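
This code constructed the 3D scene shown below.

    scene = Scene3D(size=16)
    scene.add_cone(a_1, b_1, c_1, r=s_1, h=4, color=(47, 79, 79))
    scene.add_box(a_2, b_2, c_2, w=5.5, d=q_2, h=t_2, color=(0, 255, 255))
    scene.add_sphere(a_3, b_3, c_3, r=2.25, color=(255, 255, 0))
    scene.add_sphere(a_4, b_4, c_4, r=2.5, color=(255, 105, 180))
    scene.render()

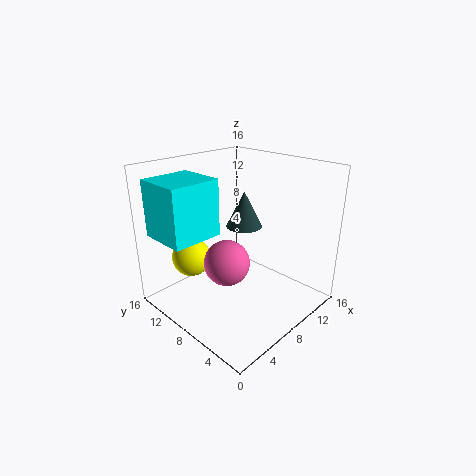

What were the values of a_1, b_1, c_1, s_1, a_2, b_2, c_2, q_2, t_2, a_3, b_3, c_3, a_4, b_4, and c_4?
a_1 = 9.25
b_1 = 8.25
c_1 = 9
s_1 = 2
a_2 = 0.25
b_2 = 8.5
c_2 = 9
q_2 = 5.25
t_2 = 6
a_3 = 5
b_3 = 12.75
c_3 = 5
a_4 = 6
b_4 = 7.75
c_4 = 5.75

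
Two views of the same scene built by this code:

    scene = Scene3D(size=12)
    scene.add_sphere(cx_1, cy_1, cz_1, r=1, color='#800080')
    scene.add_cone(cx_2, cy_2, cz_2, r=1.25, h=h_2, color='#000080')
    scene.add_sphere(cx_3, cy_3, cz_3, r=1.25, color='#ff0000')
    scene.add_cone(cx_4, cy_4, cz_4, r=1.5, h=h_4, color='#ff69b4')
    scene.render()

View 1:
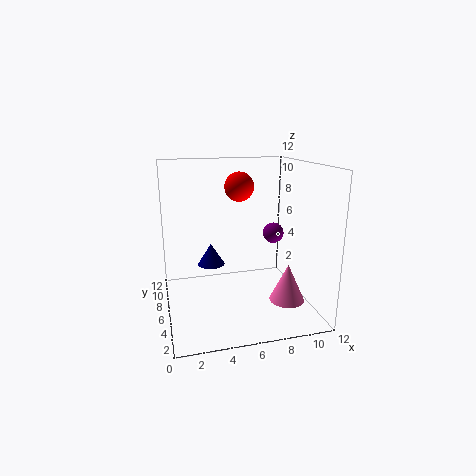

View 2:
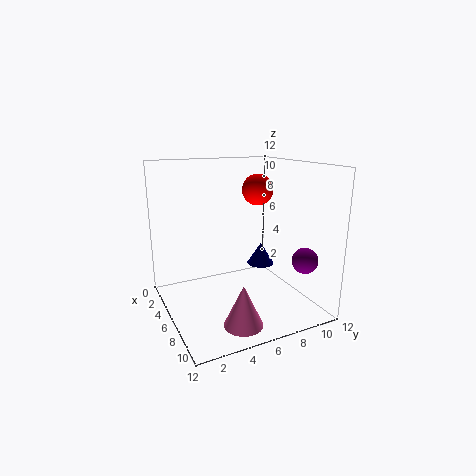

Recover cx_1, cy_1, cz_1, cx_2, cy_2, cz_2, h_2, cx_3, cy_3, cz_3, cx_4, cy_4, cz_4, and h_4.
cx_1 = 10.5; cy_1 = 9.5; cz_1 = 5; cx_2 = 4.25; cy_2 = 9.25; cz_2 = 2.5; h_2 = 2; cx_3 = 6.5; cy_3 = 7.5; cz_3 = 10; cx_4 = 10; cy_4 = 4.5; cz_4 = 0.5; h_4 = 3.25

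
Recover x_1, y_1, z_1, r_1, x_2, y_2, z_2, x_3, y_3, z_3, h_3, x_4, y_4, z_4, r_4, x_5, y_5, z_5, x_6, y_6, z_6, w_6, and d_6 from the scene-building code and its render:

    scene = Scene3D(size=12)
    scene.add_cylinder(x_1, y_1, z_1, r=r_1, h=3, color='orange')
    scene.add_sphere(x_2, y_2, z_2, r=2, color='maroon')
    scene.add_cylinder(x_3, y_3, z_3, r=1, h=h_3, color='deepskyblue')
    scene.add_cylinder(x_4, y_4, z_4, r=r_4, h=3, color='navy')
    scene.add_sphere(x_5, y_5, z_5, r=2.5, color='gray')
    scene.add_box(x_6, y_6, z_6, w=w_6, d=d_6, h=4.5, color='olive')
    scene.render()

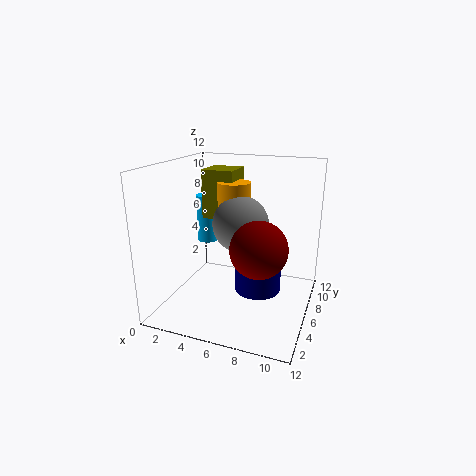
x_1 = 4.5
y_1 = 9
z_1 = 7
r_1 = 1.5
x_2 = 9
y_2 = 2
z_2 = 7
x_3 = 1.5
y_3 = 9.5
z_3 = 4
h_3 = 4.5
x_4 = 7.5
y_4 = 7
z_4 = 1
r_4 = 2
x_5 = 5.5
y_5 = 8
z_5 = 6.5
x_6 = 1.5
y_6 = 8.5
z_6 = 6.5
w_6 = 3
d_6 = 3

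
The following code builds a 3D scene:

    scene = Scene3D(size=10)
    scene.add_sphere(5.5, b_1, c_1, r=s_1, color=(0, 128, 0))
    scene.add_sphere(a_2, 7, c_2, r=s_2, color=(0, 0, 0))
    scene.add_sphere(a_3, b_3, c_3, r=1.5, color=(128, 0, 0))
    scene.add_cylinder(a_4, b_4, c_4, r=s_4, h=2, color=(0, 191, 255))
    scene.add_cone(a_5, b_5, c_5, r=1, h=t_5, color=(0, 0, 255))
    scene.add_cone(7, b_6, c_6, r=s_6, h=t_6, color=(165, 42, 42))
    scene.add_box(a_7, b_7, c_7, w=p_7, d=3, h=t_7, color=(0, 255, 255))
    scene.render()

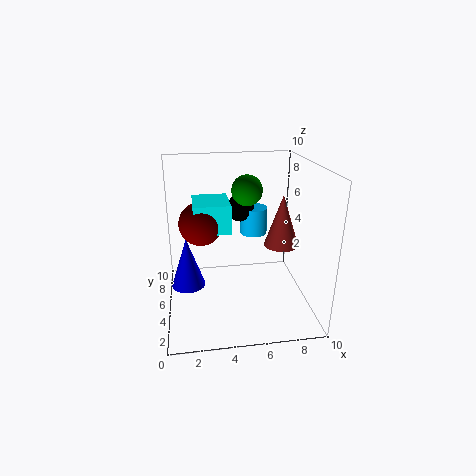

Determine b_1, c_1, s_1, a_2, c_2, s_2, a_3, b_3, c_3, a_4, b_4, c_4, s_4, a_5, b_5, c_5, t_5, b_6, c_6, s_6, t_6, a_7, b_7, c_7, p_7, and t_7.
b_1 = 4.5, c_1 = 8.5, s_1 = 1, a_2 = 5.5, c_2 = 6.5, s_2 = 1, a_3 = 2.5, b_3 = 5.5, c_3 = 6, a_4 = 6.5, b_4 = 7, c_4 = 4.5, s_4 = 1, a_5 = 1.5, b_5 = 2, c_5 = 3.5, t_5 = 3, b_6 = 1.5, c_6 = 6, s_6 = 1, t_6 = 3, a_7 = 2, b_7 = 4.5, c_7 = 5.5, p_7 = 2.5, t_7 = 2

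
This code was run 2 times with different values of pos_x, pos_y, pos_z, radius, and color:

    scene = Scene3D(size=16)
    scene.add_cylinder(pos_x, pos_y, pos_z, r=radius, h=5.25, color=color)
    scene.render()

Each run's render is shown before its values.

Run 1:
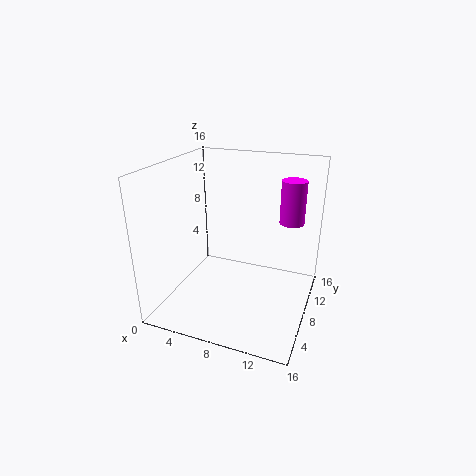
pos_x = 12.75
pos_y = 13.75
pos_z = 8.25
radius = 1.5
color = 'magenta'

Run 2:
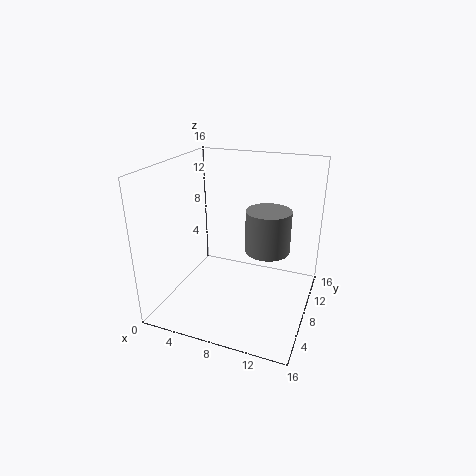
pos_x = 10.25
pos_y = 12.25
pos_z = 4.75
radius = 2.75
color = 'gray'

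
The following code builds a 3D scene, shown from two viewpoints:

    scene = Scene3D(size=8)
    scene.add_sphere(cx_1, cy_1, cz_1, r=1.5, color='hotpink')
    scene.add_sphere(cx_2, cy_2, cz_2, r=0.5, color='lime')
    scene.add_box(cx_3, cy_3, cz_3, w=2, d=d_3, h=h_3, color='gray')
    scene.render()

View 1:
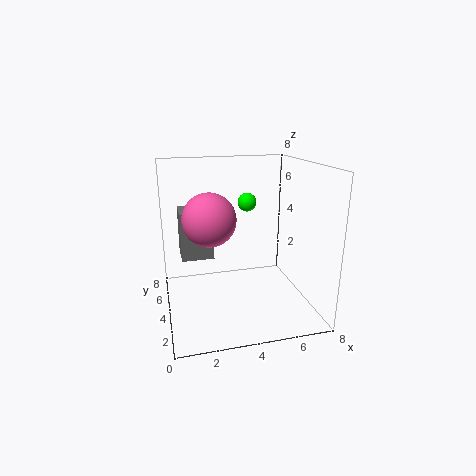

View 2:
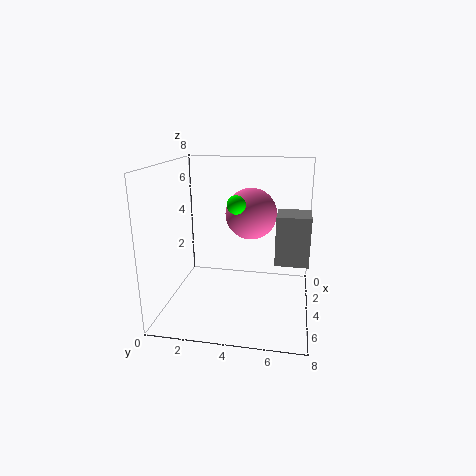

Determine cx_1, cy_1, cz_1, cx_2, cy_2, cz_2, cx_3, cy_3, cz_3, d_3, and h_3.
cx_1 = 2.5, cy_1 = 4.5, cz_1 = 5, cx_2 = 4.5, cy_2 = 4, cz_2 = 6, cx_3 = 1, cy_3 = 6, cz_3 = 2, d_3 = 2, h_3 = 3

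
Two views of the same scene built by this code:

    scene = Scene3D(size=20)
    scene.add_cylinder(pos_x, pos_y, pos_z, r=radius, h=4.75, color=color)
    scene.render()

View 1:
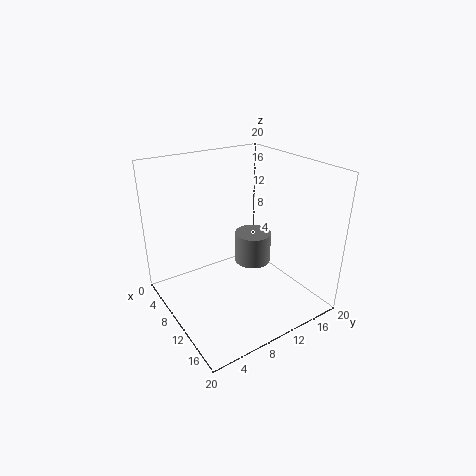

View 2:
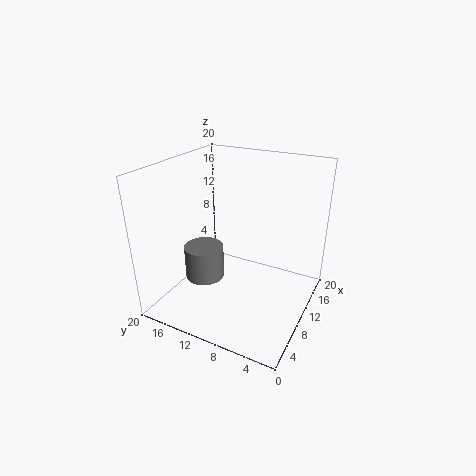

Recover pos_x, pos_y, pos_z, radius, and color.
pos_x = 7.75; pos_y = 14.25; pos_z = 4; radius = 2.75; color = 'gray'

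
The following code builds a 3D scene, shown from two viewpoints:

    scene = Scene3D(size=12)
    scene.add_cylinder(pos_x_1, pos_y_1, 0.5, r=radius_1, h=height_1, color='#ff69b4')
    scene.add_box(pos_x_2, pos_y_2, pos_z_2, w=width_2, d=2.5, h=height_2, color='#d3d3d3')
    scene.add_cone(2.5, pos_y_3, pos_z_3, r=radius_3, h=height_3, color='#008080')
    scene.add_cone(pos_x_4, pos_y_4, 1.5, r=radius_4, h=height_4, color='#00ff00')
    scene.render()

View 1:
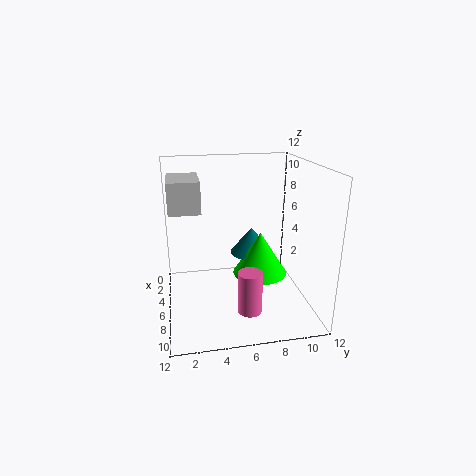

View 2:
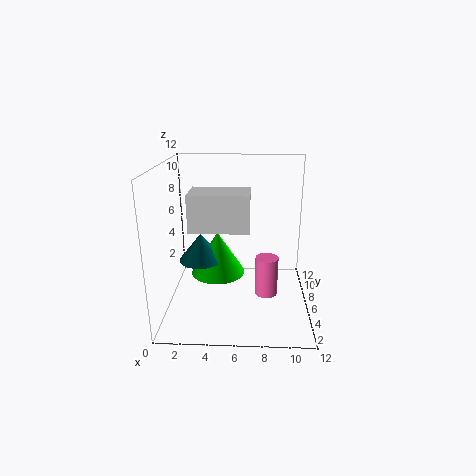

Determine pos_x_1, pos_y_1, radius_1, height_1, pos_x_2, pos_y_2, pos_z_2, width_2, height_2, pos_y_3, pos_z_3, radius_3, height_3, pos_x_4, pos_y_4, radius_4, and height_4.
pos_x_1 = 8.5, pos_y_1 = 6.5, radius_1 = 1, height_1 = 3.5, pos_x_2 = 3, pos_y_2 = 0.5, pos_z_2 = 8.5, width_2 = 4, height_2 = 2.5, pos_y_3 = 8, pos_z_3 = 3, radius_3 = 2, height_3 = 2.5, pos_x_4 = 4, pos_y_4 = 8.5, radius_4 = 2.5, height_4 = 4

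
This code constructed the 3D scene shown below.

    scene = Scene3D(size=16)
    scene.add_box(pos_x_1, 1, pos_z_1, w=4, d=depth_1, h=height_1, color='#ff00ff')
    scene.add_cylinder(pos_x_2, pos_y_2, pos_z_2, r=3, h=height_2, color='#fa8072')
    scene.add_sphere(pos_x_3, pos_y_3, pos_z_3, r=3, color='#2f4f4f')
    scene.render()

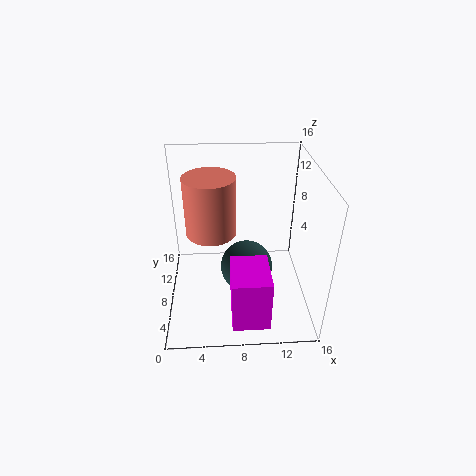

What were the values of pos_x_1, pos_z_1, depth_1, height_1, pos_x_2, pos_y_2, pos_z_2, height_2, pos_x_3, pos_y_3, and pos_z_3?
pos_x_1 = 7; pos_z_1 = 1; depth_1 = 5; height_1 = 6; pos_x_2 = 5; pos_y_2 = 11; pos_z_2 = 7; height_2 = 7; pos_x_3 = 9; pos_y_3 = 8; pos_z_3 = 4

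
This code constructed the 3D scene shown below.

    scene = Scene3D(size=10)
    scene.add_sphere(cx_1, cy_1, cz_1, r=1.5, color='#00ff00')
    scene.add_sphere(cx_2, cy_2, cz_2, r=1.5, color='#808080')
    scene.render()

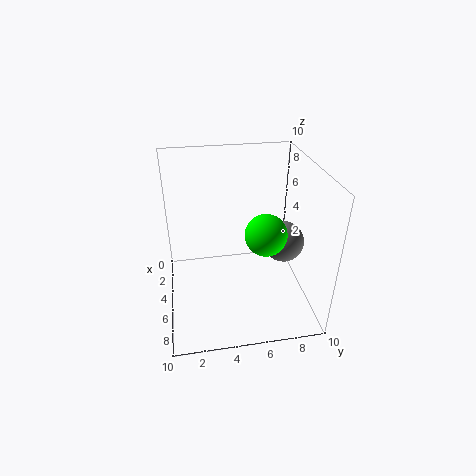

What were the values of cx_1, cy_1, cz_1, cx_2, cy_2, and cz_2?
cx_1 = 5, cy_1 = 7, cz_1 = 5, cx_2 = 4.5, cy_2 = 8.5, cz_2 = 4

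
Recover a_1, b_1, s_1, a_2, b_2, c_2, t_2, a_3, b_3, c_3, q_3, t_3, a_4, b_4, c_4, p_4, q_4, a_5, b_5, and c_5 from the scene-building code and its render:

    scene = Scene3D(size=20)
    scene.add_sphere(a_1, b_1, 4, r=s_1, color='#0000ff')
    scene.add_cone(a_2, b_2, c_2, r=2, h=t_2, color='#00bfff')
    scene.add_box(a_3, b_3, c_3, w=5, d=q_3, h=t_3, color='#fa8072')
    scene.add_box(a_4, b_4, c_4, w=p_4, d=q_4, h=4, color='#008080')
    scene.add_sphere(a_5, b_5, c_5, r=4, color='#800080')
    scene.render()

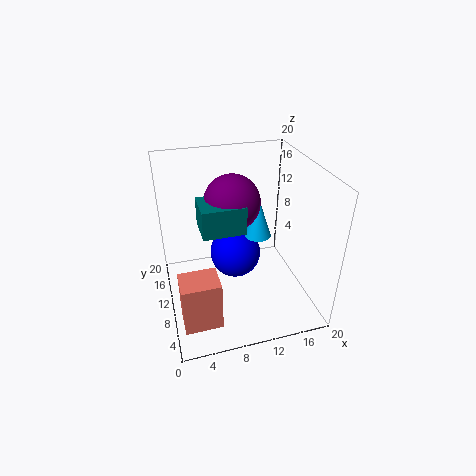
a_1 = 11, b_1 = 15, s_1 = 4, a_2 = 14, b_2 = 13, c_2 = 8, t_2 = 6, a_3 = 1, b_3 = 3, c_3 = 1, q_3 = 4, t_3 = 7, a_4 = 5, b_4 = 9, c_4 = 11, p_4 = 6, q_4 = 5, a_5 = 10, b_5 = 13, c_5 = 14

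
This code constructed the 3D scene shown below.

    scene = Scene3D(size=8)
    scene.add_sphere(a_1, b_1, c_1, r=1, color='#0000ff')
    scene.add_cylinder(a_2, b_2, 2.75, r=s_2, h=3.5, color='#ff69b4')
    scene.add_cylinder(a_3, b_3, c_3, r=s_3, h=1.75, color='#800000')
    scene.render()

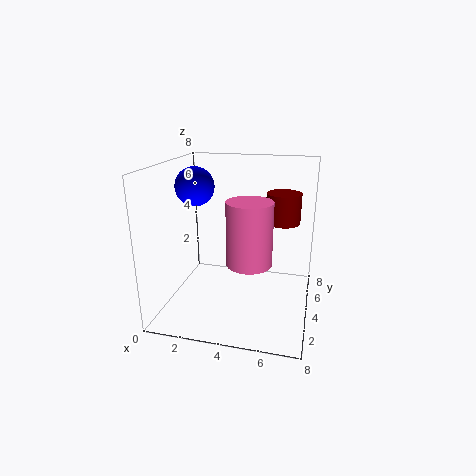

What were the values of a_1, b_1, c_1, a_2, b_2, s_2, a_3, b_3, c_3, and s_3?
a_1 = 2; b_1 = 3; c_1 = 7; a_2 = 4.75; b_2 = 3.5; s_2 = 1.25; a_3 = 6.25; b_3 = 5.75; c_3 = 4.5; s_3 = 1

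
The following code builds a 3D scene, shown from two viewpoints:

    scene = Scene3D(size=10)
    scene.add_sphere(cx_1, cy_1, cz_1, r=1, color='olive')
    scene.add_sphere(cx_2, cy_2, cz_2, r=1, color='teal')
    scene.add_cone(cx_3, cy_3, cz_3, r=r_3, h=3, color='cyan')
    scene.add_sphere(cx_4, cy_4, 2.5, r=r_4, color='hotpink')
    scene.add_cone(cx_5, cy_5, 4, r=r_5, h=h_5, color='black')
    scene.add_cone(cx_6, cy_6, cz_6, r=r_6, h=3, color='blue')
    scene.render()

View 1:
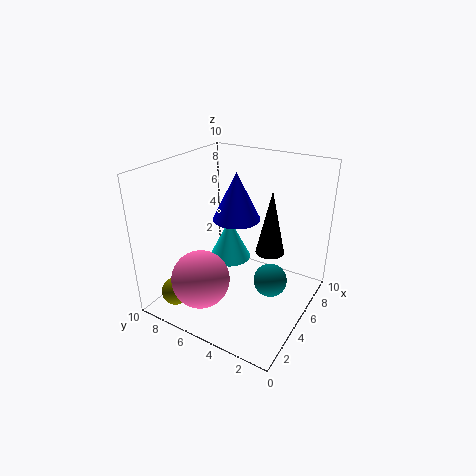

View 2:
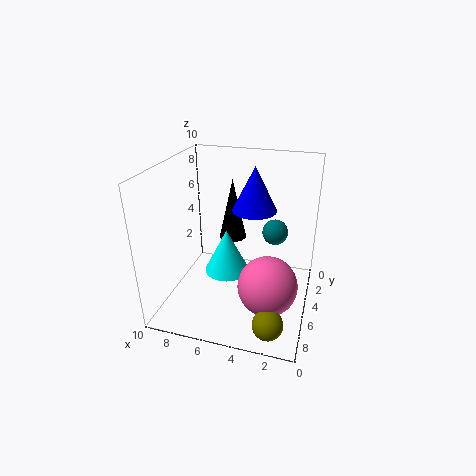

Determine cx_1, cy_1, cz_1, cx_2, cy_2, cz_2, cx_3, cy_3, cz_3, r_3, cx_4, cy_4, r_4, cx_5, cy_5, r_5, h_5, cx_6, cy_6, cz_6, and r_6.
cx_1 = 2; cy_1 = 8.5; cz_1 = 1; cx_2 = 3; cy_2 = 1.5; cz_2 = 4; cx_3 = 5.5; cy_3 = 6; cz_3 = 3; r_3 = 1.5; cx_4 = 2.5; cy_4 = 6.5; r_4 = 2; cx_5 = 6; cy_5 = 3; r_5 = 1; h_5 = 4.5; cx_6 = 4; cy_6 = 4.5; cz_6 = 7; r_6 = 1.5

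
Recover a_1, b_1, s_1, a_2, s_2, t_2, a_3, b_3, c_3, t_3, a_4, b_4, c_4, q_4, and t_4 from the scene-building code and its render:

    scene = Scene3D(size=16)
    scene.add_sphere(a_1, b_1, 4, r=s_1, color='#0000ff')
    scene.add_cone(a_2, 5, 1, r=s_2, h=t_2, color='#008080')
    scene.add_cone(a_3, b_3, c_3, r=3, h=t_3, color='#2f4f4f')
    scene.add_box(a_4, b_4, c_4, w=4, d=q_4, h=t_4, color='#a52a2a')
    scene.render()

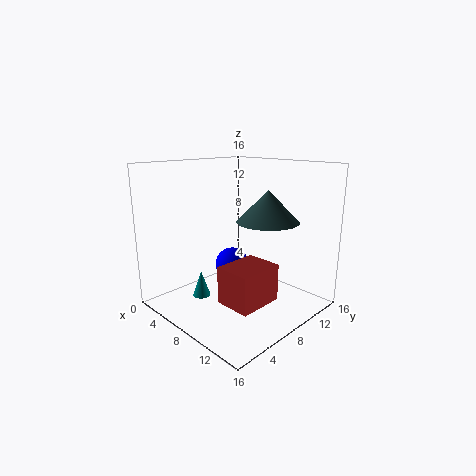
a_1 = 6; b_1 = 9; s_1 = 2; a_2 = 5; s_2 = 1; t_2 = 3; a_3 = 13; b_3 = 7; c_3 = 11; t_3 = 3; a_4 = 9; b_4 = 4; c_4 = 2; q_4 = 5; t_4 = 4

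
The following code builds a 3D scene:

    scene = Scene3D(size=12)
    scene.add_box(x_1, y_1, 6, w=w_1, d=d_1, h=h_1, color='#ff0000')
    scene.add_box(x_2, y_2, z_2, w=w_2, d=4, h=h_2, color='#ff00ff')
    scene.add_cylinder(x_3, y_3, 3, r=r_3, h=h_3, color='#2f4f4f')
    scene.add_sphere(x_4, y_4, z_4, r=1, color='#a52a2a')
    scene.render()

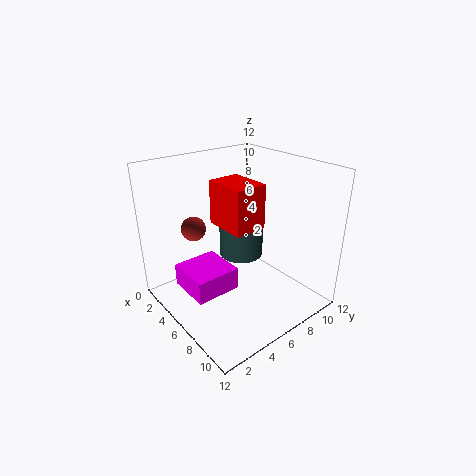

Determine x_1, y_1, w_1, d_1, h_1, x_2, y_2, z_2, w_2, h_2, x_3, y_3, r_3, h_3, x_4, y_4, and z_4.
x_1 = 2, y_1 = 6, w_1 = 4, d_1 = 3, h_1 = 4, x_2 = 2, y_2 = 2, z_2 = 1, w_2 = 4, h_2 = 2, x_3 = 4, y_3 = 8, r_3 = 2, h_3 = 6, x_4 = 4, y_4 = 3, z_4 = 7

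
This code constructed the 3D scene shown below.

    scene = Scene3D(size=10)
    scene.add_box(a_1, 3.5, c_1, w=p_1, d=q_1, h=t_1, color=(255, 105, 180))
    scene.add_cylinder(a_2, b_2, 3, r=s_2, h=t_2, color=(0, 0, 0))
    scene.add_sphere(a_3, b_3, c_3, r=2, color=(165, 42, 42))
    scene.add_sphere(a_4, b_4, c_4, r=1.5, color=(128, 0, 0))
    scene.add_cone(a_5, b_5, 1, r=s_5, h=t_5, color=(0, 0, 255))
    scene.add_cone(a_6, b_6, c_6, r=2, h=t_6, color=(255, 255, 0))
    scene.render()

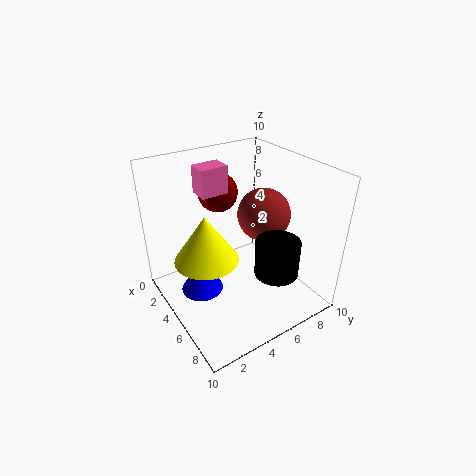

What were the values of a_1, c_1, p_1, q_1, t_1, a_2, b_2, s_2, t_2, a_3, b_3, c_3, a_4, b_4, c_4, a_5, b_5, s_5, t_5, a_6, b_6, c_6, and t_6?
a_1 = 1.5
c_1 = 7.5
p_1 = 1.5
q_1 = 2
t_1 = 2
a_2 = 7.5
b_2 = 6.5
s_2 = 1.5
t_2 = 2.5
a_3 = 4
b_3 = 8
c_3 = 5.5
a_4 = 1.5
b_4 = 5.5
c_4 = 7
a_5 = 4
b_5 = 2.5
s_5 = 1.5
t_5 = 2.5
a_6 = 6
b_6 = 2
c_6 = 5
t_6 = 3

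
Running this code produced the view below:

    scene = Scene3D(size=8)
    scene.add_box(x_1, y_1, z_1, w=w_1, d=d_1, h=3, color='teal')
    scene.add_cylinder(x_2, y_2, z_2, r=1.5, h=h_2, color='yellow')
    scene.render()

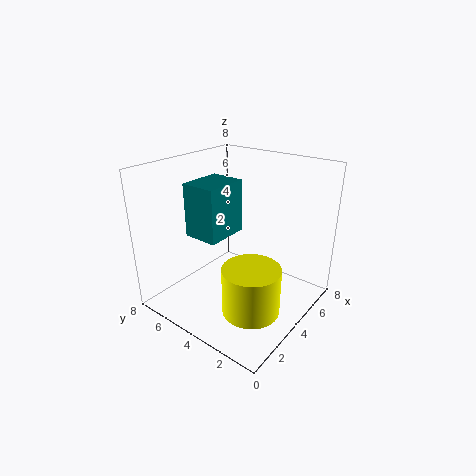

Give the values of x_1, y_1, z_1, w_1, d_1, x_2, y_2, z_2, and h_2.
x_1 = 2.5; y_1 = 4.5; z_1 = 4; w_1 = 2.5; d_1 = 2; x_2 = 2.5; y_2 = 2; z_2 = 1; h_2 = 2.5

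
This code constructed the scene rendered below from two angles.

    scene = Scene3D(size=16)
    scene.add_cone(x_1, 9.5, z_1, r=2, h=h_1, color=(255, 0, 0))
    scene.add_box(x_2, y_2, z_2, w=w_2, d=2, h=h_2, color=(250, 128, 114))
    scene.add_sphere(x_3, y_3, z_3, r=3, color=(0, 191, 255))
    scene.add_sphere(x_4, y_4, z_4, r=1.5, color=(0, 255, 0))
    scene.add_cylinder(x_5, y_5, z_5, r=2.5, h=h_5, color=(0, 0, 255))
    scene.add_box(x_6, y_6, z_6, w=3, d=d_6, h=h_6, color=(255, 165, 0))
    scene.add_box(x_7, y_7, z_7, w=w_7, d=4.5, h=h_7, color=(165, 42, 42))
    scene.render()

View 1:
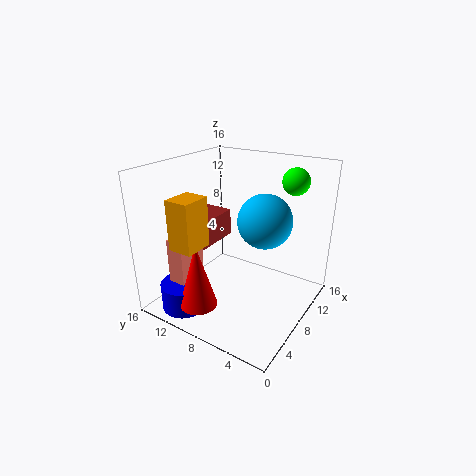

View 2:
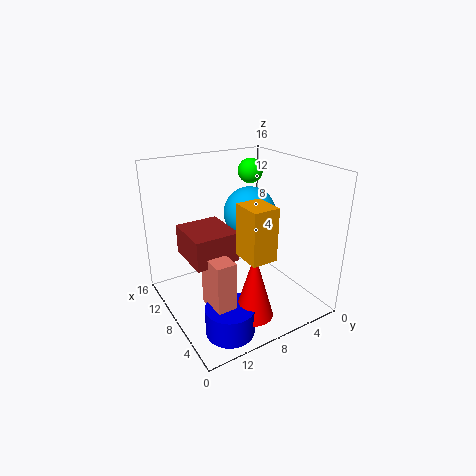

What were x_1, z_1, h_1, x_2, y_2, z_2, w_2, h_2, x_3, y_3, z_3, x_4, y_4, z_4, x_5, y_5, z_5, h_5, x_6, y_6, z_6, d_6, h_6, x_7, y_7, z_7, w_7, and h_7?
x_1 = 2.5; z_1 = 2; h_1 = 7; x_2 = 2.5; y_2 = 11.5; z_2 = 3; w_2 = 3.5; h_2 = 5.5; x_3 = 9.5; y_3 = 5.5; z_3 = 10; x_4 = 12.5; y_4 = 3.5; z_4 = 14; x_5 = 3; y_5 = 12; z_5 = 0.5; h_5 = 3; x_6 = 0.5; y_6 = 8.5; z_6 = 9; d_6 = 2.5; h_6 = 5; x_7 = 4.5; y_7 = 10; z_7 = 7.5; w_7 = 5; h_7 = 3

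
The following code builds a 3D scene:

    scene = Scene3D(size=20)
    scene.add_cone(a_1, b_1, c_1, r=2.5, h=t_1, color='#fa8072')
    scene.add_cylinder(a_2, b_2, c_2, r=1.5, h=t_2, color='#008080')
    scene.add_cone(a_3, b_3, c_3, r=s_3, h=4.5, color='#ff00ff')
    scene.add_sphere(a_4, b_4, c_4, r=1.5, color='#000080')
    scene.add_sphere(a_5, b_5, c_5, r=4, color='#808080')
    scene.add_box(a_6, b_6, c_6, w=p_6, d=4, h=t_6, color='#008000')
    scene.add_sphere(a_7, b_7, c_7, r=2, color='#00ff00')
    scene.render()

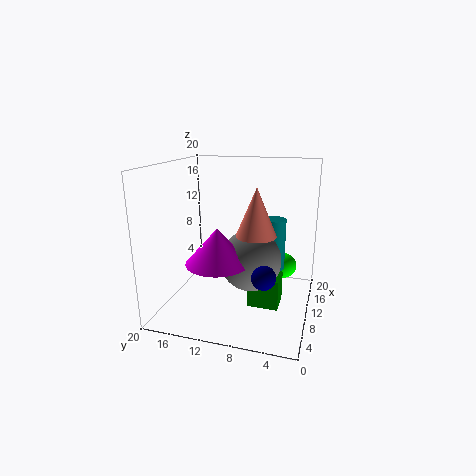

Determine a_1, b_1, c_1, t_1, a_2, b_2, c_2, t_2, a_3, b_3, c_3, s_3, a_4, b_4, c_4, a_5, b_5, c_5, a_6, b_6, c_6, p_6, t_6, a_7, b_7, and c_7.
a_1 = 6
b_1 = 6.5
c_1 = 12
t_1 = 6
a_2 = 10.5
b_2 = 5
c_2 = 6
t_2 = 7
a_3 = 4.5
b_3 = 11
c_3 = 8.5
s_3 = 4
a_4 = 4
b_4 = 5
c_4 = 7.5
a_5 = 7.5
b_5 = 7.5
c_5 = 8
a_6 = 6
b_6 = 3.5
c_6 = 2
p_6 = 3.5
t_6 = 4
a_7 = 18
b_7 = 4.5
c_7 = 3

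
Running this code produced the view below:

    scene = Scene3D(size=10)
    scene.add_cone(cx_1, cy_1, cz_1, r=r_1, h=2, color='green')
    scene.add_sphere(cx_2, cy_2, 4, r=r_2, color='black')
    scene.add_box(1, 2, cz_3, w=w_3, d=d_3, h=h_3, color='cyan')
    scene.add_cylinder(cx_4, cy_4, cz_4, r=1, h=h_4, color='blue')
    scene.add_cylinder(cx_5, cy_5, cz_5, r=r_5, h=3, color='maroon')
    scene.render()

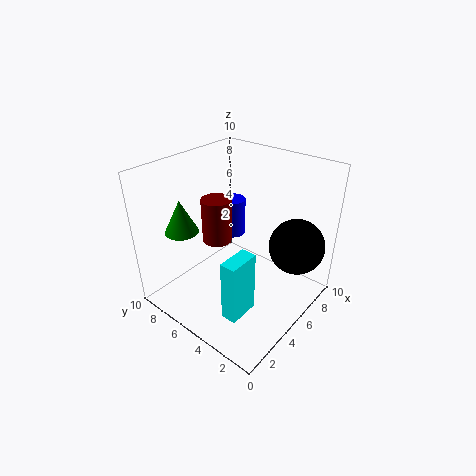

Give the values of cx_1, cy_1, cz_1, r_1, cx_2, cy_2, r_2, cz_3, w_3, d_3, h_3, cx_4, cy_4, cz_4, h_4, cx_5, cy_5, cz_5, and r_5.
cx_1 = 1; cy_1 = 6; cz_1 = 7; r_1 = 1; cx_2 = 8; cy_2 = 2; r_2 = 2; cz_3 = 2; w_3 = 2; d_3 = 1; h_3 = 4; cx_4 = 8; cy_4 = 8; cz_4 = 3; h_4 = 3; cx_5 = 4; cy_5 = 6; cz_5 = 5; r_5 = 1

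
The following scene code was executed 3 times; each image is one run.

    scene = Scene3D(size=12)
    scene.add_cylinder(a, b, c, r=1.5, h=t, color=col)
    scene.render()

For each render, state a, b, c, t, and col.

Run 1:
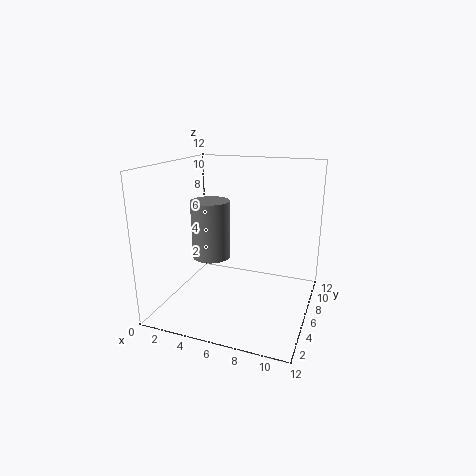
a = 4.5; b = 4; c = 5; t = 4.5; col = 'gray'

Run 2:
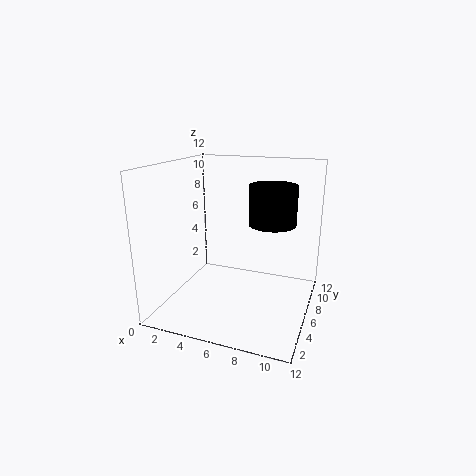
a = 10; b = 1.5; c = 9; t = 2.5; col = 'black'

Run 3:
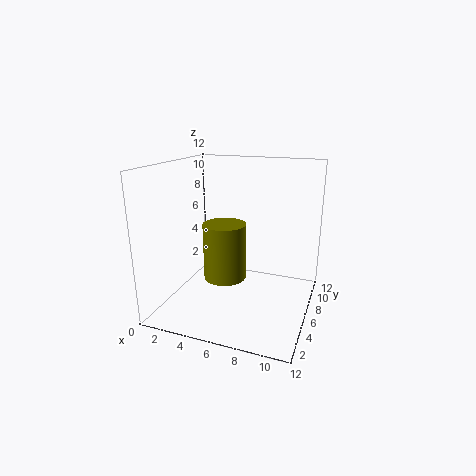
a = 6.5; b = 2; c = 4.5; t = 4; col = 'olive'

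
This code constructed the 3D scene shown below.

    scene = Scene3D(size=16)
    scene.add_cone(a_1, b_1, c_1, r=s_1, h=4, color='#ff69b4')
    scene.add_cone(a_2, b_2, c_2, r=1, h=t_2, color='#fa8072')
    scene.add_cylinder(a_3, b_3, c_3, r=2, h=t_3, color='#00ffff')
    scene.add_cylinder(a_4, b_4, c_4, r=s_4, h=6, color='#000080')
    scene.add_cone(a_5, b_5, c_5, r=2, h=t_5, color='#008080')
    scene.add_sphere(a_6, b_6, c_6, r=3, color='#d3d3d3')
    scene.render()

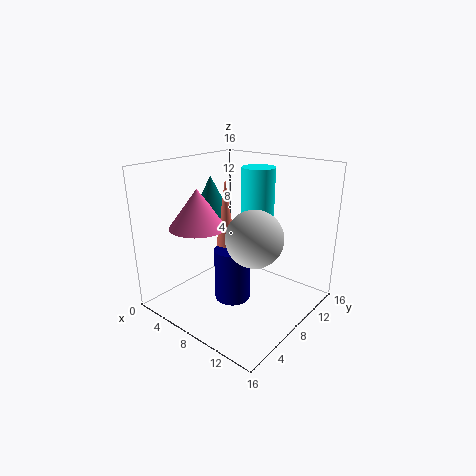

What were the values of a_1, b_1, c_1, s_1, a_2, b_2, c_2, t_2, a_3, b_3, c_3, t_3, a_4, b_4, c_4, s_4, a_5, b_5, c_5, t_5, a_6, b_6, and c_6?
a_1 = 6; b_1 = 4; c_1 = 10; s_1 = 3; a_2 = 8; b_2 = 6; c_2 = 8; t_2 = 7; a_3 = 7; b_3 = 13; c_3 = 7; t_3 = 8; a_4 = 8; b_4 = 7; c_4 = 1; s_4 = 2; a_5 = 6; b_5 = 6; c_5 = 11; t_5 = 4; a_6 = 11; b_6 = 7; c_6 = 9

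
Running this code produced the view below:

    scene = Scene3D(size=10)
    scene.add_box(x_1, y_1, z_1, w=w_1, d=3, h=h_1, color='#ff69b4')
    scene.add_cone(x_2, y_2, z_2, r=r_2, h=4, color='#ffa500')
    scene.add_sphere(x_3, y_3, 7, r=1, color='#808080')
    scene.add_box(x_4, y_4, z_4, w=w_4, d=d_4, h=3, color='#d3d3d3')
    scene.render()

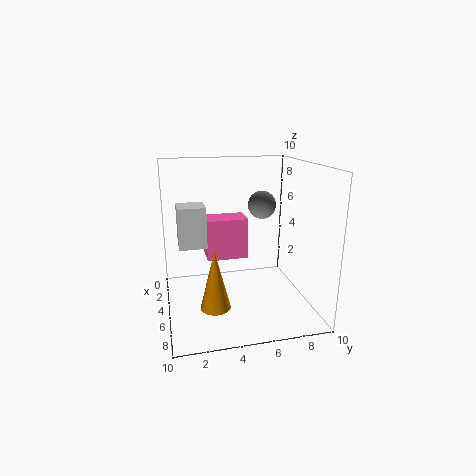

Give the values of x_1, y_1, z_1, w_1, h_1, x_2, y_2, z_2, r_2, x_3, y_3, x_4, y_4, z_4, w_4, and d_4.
x_1 = 2; y_1 = 3; z_1 = 3; w_1 = 2; h_1 = 3; x_2 = 7; y_2 = 3; z_2 = 1; r_2 = 1; x_3 = 4; y_3 = 7; x_4 = 2; y_4 = 1; z_4 = 4; w_4 = 2; d_4 = 2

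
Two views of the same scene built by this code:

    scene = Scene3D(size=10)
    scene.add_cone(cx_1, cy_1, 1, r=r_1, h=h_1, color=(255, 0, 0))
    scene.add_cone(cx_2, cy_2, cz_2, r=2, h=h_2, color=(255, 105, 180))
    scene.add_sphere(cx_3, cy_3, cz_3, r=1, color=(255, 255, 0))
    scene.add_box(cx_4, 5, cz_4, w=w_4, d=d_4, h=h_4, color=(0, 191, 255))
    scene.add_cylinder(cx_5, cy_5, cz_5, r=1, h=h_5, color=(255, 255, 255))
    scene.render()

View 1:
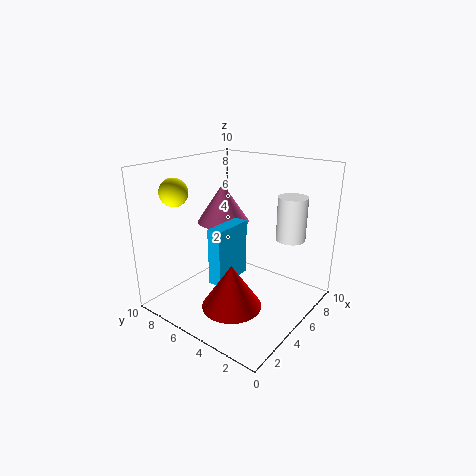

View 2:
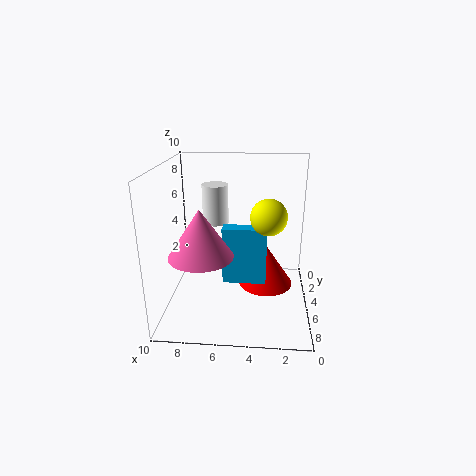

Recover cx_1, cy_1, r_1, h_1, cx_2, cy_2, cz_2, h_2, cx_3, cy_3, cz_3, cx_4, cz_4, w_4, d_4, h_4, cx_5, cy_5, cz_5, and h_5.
cx_1 = 3, cy_1 = 4, r_1 = 2, h_1 = 3, cx_2 = 7, cy_2 = 8, cz_2 = 5, h_2 = 3, cx_3 = 3, cy_3 = 9, cz_3 = 8, cx_4 = 3, cz_4 = 2, w_4 = 3, d_4 = 1, h_4 = 4, cx_5 = 7, cy_5 = 2, cz_5 = 5, h_5 = 3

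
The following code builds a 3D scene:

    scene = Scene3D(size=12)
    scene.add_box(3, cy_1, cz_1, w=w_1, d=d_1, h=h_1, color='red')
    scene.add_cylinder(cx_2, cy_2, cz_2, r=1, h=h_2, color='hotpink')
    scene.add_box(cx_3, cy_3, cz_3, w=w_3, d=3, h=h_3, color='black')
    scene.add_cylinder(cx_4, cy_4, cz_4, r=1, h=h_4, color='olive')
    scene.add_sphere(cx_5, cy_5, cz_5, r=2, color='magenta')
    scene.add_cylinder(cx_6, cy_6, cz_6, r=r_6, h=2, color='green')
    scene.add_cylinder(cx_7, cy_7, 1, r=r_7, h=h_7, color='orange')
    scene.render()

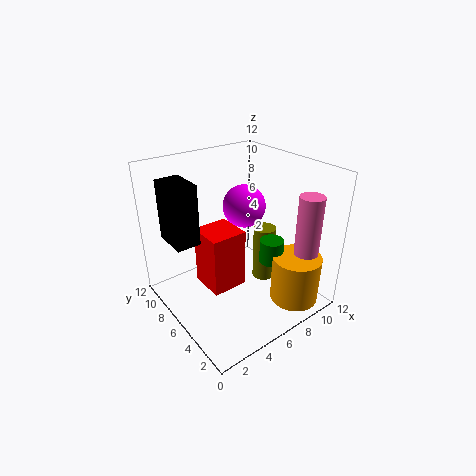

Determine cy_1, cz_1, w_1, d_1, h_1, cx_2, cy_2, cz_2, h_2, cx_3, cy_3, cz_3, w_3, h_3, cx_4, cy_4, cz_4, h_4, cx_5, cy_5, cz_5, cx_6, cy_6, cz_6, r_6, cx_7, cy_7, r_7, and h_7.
cy_1 = 5, cz_1 = 2, w_1 = 3, d_1 = 3, h_1 = 5, cx_2 = 10, cy_2 = 2, cz_2 = 5, h_2 = 5, cx_3 = 1, cy_3 = 7, cz_3 = 6, w_3 = 2, h_3 = 5, cx_4 = 9, cy_4 = 6, cz_4 = 1, h_4 = 5, cx_5 = 9, cy_5 = 9, cz_5 = 7, cx_6 = 8, cy_6 = 4, cz_6 = 4, r_6 = 1, cx_7 = 9, cy_7 = 2, r_7 = 2, h_7 = 4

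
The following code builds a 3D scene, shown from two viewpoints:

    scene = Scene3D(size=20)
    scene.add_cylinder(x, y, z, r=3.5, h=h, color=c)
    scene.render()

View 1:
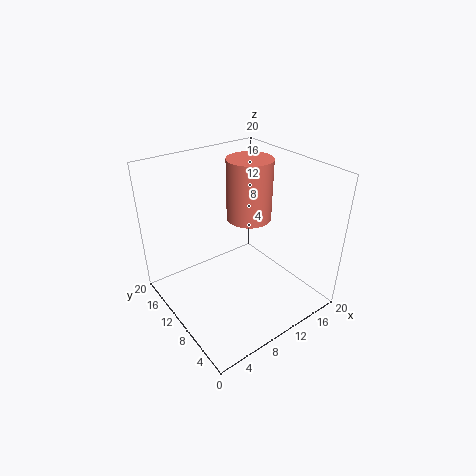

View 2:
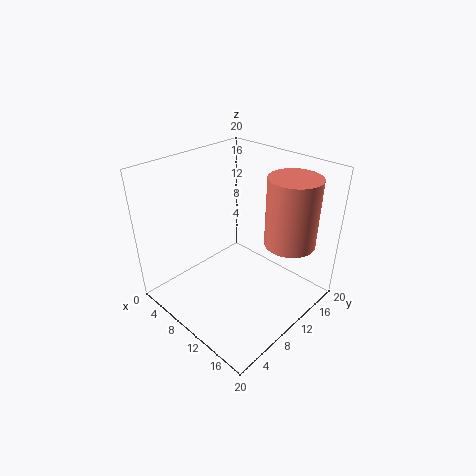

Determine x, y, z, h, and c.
x = 15.5, y = 14.5, z = 9.5, h = 9.5, c = 'salmon'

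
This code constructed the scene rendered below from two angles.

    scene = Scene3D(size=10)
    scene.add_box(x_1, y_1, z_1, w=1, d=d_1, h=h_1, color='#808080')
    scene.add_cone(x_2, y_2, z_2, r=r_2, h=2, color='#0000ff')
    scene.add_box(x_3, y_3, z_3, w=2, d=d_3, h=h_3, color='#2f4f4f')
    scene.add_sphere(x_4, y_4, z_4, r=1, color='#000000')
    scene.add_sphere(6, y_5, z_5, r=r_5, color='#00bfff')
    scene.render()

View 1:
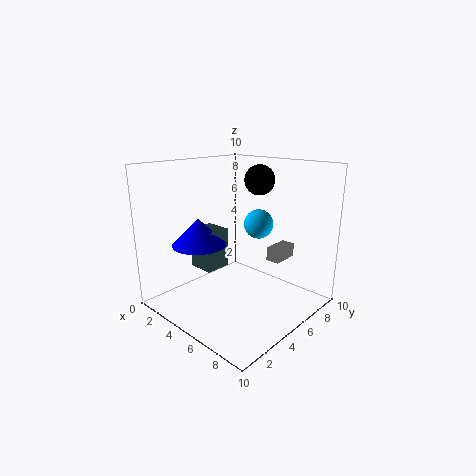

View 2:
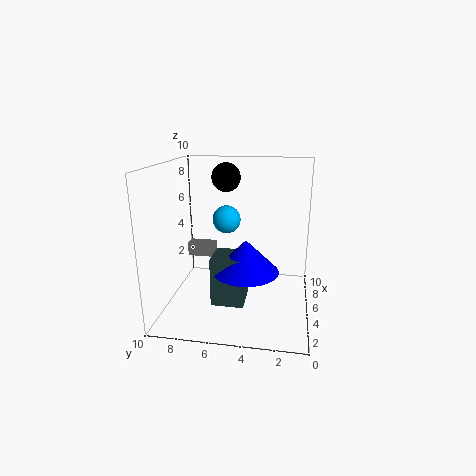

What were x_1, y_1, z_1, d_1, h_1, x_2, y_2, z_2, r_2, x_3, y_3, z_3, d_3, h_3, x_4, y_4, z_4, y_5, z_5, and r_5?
x_1 = 6
y_1 = 7
z_1 = 3
d_1 = 2
h_1 = 1
x_2 = 2
y_2 = 4
z_2 = 4
r_2 = 2
x_3 = 1
y_3 = 4
z_3 = 2
d_3 = 2
h_3 = 3
x_4 = 6
y_4 = 6
z_4 = 9
y_5 = 6
z_5 = 6
r_5 = 1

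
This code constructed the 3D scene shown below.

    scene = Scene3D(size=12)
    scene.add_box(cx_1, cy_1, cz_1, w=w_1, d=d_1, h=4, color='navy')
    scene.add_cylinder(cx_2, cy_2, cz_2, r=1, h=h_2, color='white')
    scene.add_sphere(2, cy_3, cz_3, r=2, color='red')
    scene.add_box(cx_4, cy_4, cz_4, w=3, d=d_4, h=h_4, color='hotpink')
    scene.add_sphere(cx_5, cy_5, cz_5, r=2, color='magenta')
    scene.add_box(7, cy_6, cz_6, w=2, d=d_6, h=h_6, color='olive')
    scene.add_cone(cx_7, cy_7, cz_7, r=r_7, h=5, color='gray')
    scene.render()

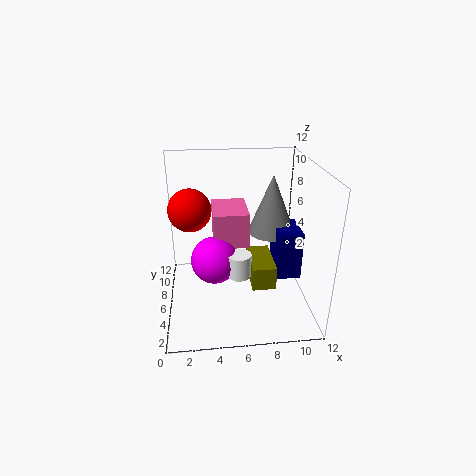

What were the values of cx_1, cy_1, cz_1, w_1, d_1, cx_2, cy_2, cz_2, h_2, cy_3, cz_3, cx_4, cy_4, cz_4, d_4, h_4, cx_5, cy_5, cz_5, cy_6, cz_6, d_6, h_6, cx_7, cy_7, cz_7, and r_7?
cx_1 = 9, cy_1 = 4, cz_1 = 3, w_1 = 2, d_1 = 3, cx_2 = 6, cy_2 = 5, cz_2 = 3, h_2 = 2, cy_3 = 10, cz_3 = 7, cx_4 = 4, cy_4 = 6, cz_4 = 5, d_4 = 4, h_4 = 3, cx_5 = 4, cy_5 = 6, cz_5 = 4, cy_6 = 4, cz_6 = 2, d_6 = 4, h_6 = 2, cx_7 = 9, cy_7 = 7, cz_7 = 6, r_7 = 2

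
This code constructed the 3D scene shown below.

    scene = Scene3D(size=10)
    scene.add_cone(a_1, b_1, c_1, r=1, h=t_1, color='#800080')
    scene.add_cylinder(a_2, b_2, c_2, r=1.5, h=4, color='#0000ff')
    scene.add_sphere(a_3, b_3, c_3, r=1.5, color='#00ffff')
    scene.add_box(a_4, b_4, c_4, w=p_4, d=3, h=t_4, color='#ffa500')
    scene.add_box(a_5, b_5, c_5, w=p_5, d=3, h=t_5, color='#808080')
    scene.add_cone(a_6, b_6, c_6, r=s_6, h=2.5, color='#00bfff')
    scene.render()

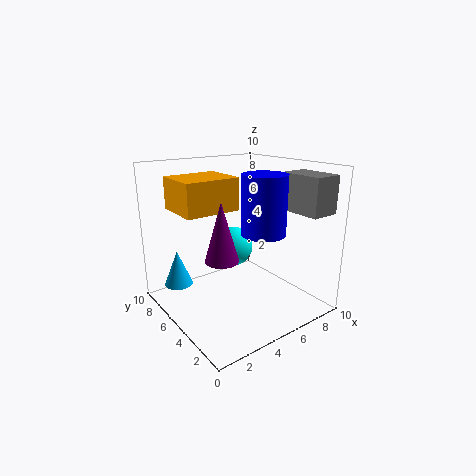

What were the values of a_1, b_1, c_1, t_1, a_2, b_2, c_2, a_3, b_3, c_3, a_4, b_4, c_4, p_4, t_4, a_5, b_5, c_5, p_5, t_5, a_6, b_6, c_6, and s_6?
a_1 = 2, b_1 = 2.5, c_1 = 5, t_1 = 3.5, a_2 = 6, b_2 = 3.5, c_2 = 5.5, a_3 = 6, b_3 = 7, c_3 = 3.5, a_4 = 0.5, b_4 = 3.5, c_4 = 7.5, p_4 = 3.5, t_4 = 2, a_5 = 7.5, b_5 = 0.5, c_5 = 7, p_5 = 2, t_5 = 2.5, a_6 = 1.5, b_6 = 7.5, c_6 = 1.5, s_6 = 1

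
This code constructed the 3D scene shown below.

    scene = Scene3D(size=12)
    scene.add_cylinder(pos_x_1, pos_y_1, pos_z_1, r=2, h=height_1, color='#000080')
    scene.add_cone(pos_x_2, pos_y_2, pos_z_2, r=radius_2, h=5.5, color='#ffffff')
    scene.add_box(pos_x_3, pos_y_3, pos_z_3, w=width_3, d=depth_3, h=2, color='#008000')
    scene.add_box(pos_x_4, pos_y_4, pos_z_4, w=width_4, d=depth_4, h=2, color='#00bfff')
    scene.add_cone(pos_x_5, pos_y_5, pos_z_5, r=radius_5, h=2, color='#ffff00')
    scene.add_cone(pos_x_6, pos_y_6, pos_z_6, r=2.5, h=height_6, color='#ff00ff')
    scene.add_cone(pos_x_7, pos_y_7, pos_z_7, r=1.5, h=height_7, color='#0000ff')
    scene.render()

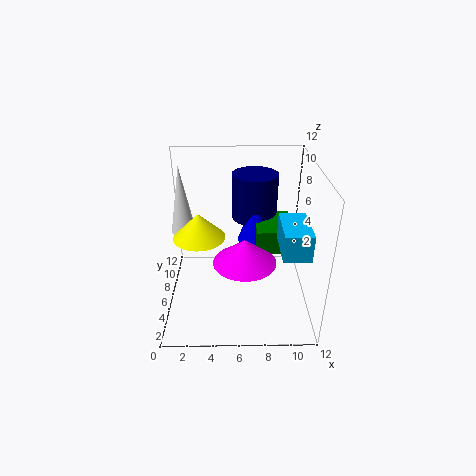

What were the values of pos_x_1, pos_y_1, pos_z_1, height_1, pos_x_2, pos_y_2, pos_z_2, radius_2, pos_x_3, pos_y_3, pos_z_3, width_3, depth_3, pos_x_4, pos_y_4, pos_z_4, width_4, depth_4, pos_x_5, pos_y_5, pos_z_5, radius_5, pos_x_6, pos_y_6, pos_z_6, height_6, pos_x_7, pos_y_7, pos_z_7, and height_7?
pos_x_1 = 7.5
pos_y_1 = 9
pos_z_1 = 6.5
height_1 = 4
pos_x_2 = 1.5
pos_y_2 = 6.5
pos_z_2 = 6.5
radius_2 = 1
pos_x_3 = 7.5
pos_y_3 = 5
pos_z_3 = 5
width_3 = 3
depth_3 = 4
pos_x_4 = 9
pos_y_4 = 1
pos_z_4 = 7
width_4 = 2
depth_4 = 3.5
pos_x_5 = 3
pos_y_5 = 4.5
pos_z_5 = 7
radius_5 = 2
pos_x_6 = 6.5
pos_y_6 = 4
pos_z_6 = 5
height_6 = 2
pos_x_7 = 7.5
pos_y_7 = 7.5
pos_z_7 = 5
height_7 = 4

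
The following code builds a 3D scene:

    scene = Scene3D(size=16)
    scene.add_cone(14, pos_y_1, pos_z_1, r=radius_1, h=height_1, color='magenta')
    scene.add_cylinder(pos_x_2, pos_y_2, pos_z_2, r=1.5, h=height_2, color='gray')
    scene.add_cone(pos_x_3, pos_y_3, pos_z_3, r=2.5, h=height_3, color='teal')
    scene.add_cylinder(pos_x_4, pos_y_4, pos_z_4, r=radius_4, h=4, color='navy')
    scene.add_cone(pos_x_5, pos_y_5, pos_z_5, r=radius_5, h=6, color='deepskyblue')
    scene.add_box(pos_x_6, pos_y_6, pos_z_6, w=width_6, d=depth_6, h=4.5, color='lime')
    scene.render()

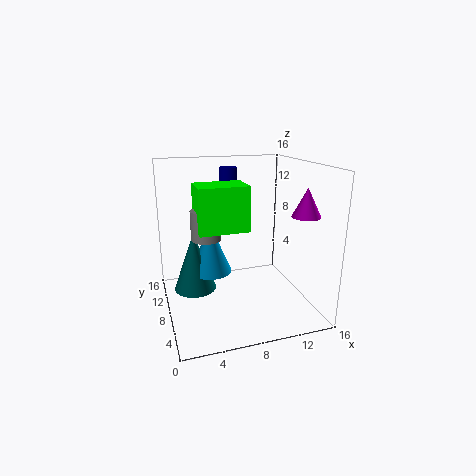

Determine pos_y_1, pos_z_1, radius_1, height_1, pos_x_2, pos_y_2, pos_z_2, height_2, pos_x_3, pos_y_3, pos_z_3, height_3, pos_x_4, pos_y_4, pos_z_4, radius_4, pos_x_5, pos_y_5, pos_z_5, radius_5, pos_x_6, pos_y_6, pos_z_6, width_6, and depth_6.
pos_y_1 = 4
pos_z_1 = 11
radius_1 = 1.5
height_1 = 3
pos_x_2 = 4
pos_y_2 = 6
pos_z_2 = 9
height_2 = 3
pos_x_3 = 3.5
pos_y_3 = 11
pos_z_3 = 1
height_3 = 7
pos_x_4 = 7.5
pos_y_4 = 10
pos_z_4 = 11.5
radius_4 = 1
pos_x_5 = 5.5
pos_y_5 = 11
pos_z_5 = 3
radius_5 = 2.5
pos_x_6 = 3
pos_y_6 = 4
pos_z_6 = 10
width_6 = 5
depth_6 = 3.5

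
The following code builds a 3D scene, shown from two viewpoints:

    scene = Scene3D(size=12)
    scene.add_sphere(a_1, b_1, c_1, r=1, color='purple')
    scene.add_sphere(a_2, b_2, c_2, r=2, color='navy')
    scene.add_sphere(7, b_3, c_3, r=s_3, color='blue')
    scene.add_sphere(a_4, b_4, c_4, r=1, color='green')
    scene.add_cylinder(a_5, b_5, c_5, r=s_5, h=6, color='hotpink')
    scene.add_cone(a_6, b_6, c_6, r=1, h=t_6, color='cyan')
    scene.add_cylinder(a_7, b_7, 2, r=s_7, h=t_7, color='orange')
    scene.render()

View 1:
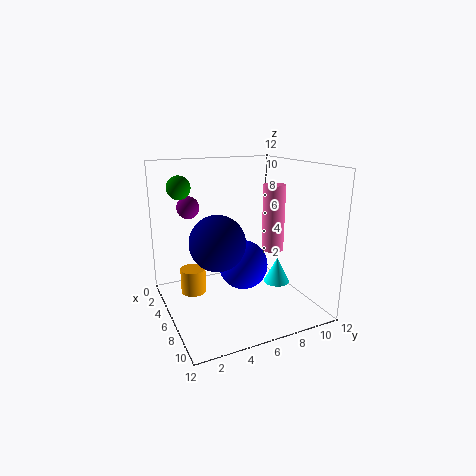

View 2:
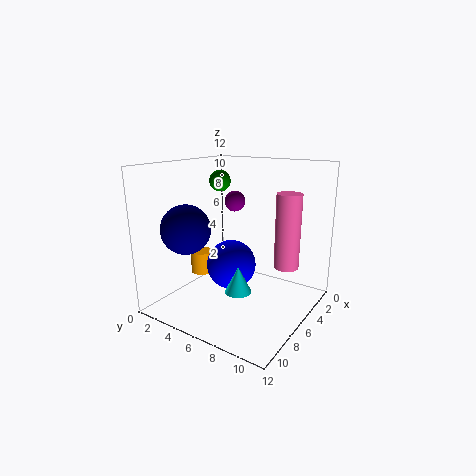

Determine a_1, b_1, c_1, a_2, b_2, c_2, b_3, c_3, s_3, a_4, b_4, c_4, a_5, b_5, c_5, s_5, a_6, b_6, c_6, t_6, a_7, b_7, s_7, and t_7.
a_1 = 2; b_1 = 3; c_1 = 8; a_2 = 9; b_2 = 3; c_2 = 7; b_3 = 6; c_3 = 4; s_3 = 2; a_4 = 3; b_4 = 2; c_4 = 10; a_5 = 5; b_5 = 10; c_5 = 4; s_5 = 1; a_6 = 9; b_6 = 8; c_6 = 3; t_6 = 2; a_7 = 6; b_7 = 2; s_7 = 1; t_7 = 2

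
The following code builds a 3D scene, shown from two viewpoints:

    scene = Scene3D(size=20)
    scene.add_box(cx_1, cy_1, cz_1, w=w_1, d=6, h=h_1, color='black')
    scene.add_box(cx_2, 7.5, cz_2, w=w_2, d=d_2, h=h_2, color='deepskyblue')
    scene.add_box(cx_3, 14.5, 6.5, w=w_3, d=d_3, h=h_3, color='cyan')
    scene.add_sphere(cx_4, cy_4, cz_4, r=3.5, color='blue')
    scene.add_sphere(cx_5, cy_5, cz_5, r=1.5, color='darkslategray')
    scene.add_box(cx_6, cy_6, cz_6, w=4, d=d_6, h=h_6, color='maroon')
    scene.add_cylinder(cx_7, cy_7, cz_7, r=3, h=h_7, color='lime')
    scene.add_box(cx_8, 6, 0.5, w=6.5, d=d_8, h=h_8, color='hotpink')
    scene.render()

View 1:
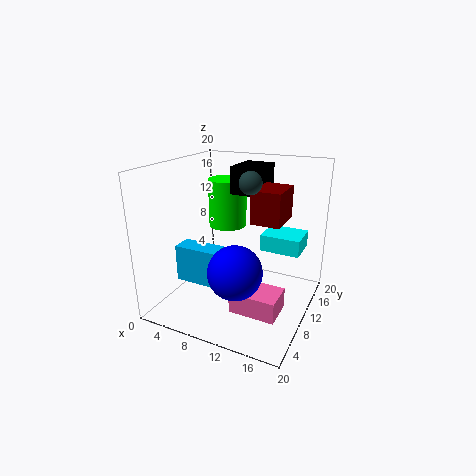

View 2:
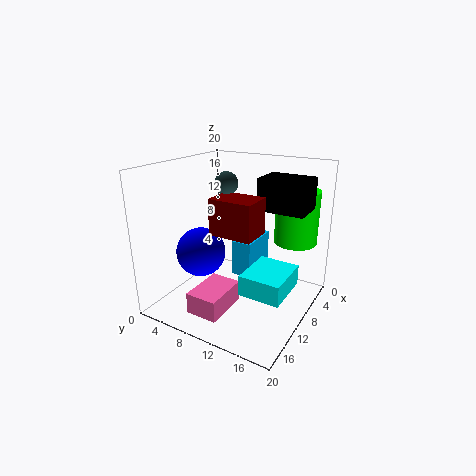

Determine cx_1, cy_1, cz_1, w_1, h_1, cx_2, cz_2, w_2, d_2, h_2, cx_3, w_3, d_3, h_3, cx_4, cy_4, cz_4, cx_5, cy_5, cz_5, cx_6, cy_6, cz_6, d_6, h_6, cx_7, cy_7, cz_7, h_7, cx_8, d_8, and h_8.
cx_1 = 7, cy_1 = 13.5, cz_1 = 15, w_1 = 4.5, h_1 = 4, cx_2 = 1, cz_2 = 2.5, w_2 = 6.5, d_2 = 3, h_2 = 5.5, cx_3 = 11.5, w_3 = 6, d_3 = 5, h_3 = 2.5, cx_4 = 12, cy_4 = 5, cz_4 = 7.5, cx_5 = 12, cy_5 = 9.5, cz_5 = 18, cx_6 = 12, cy_6 = 9.5, cz_6 = 12.5, d_6 = 5.5, h_6 = 4.5, cx_7 = 5, cy_7 = 16.5, cz_7 = 9, h_7 = 7.5, cx_8 = 10.5, d_8 = 4.5, h_8 = 3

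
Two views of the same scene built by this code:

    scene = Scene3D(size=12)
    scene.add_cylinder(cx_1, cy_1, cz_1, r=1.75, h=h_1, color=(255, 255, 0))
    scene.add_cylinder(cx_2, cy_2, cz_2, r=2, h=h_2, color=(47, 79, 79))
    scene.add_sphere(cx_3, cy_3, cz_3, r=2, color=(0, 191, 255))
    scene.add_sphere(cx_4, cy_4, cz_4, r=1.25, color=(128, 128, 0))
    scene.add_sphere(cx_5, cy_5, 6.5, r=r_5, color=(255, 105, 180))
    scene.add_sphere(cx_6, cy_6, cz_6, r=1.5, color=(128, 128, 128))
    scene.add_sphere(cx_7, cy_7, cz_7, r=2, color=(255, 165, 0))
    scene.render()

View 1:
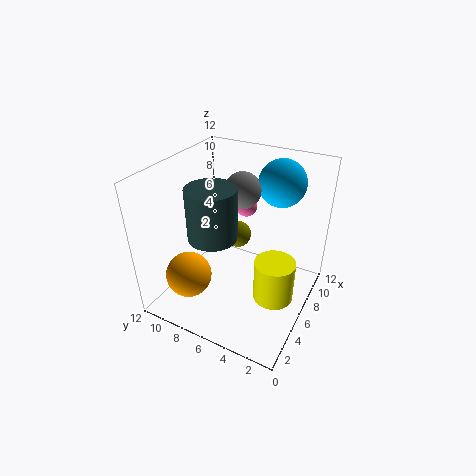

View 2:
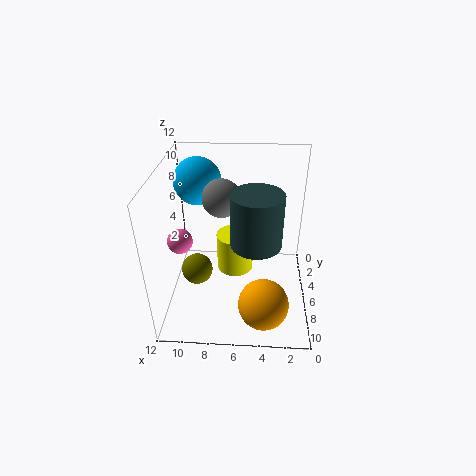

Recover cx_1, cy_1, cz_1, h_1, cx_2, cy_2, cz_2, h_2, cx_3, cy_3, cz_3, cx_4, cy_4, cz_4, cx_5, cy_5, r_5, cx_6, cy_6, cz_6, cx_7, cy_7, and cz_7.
cx_1 = 6.5, cy_1 = 2.75, cz_1 = 0.5, h_1 = 3.75, cx_2 = 4.5, cy_2 = 7.5, cz_2 = 6.5, h_2 = 4.25, cx_3 = 9.5, cy_3 = 3.75, cz_3 = 10, cx_4 = 9.25, cy_4 = 7.75, cz_4 = 4, cx_5 = 10.5, cy_5 = 7.5, r_5 = 1, cx_6 = 7.25, cy_6 = 6.25, cz_6 = 9.75, cx_7 = 3.75, cy_7 = 9.75, cz_7 = 2.25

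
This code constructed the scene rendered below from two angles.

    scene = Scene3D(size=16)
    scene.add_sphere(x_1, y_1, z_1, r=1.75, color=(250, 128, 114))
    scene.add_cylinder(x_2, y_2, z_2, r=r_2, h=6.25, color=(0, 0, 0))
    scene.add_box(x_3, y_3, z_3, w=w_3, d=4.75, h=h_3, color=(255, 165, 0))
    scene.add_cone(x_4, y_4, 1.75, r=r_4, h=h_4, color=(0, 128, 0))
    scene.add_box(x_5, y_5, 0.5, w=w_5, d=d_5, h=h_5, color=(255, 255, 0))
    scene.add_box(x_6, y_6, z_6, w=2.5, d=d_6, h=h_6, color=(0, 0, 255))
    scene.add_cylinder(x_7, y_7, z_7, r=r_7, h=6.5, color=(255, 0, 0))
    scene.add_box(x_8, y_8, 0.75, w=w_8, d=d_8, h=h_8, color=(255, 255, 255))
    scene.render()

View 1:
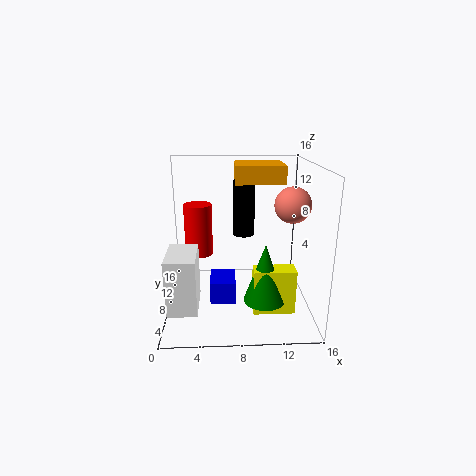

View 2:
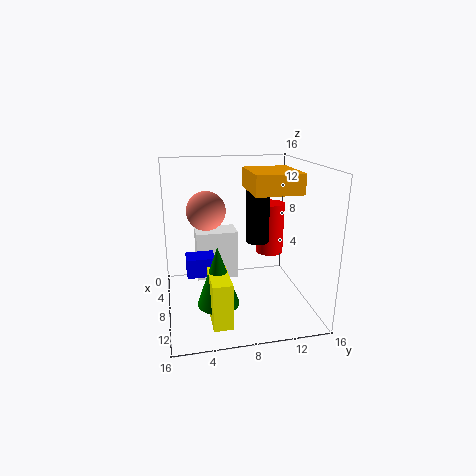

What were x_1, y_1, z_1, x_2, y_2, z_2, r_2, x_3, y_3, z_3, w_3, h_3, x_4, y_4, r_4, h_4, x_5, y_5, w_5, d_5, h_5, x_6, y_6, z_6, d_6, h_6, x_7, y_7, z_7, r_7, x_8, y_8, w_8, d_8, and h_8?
x_1 = 13, y_1 = 4, z_1 = 12.75, x_2 = 8.75, y_2 = 10, z_2 = 7.75, r_2 = 1.25, x_3 = 7.75, y_3 = 8.5, z_3 = 13.75, w_3 = 5.5, h_3 = 2, x_4 = 10.75, y_4 = 5.25, r_4 = 2.25, h_4 = 6.5, x_5 = 9.5, y_5 = 4.25, w_5 = 4.5, d_5 = 2, h_5 = 5, x_6 = 5, y_6 = 2.25, z_6 = 3.25, d_6 = 3.25, h_6 = 2.25, x_7 = 3.25, y_7 = 13.25, z_7 = 4, r_7 = 1.75, x_8 = 0.25, y_8 = 3.75, w_8 = 3.25, d_8 = 5.25, h_8 = 6.25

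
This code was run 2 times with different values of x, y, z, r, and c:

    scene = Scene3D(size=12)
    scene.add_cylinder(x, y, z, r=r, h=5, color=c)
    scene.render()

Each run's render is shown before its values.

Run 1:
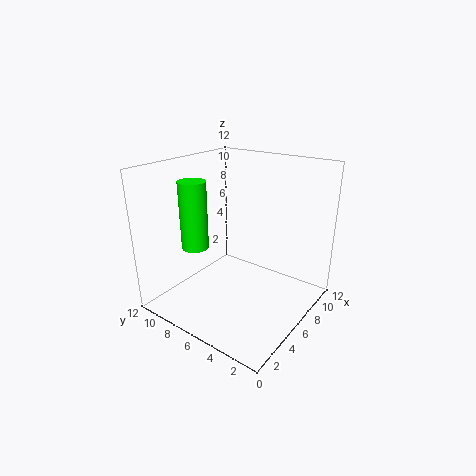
x = 2
y = 7
z = 6.5
r = 1
c = 'lime'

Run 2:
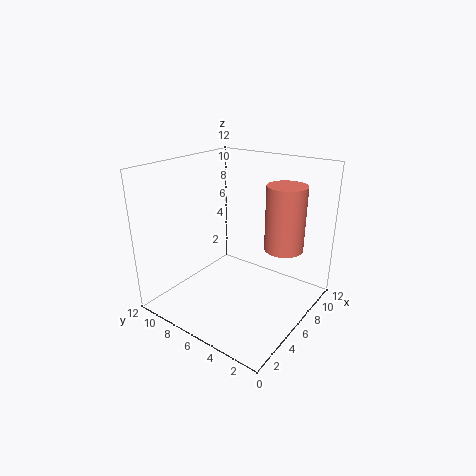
x = 6.5
y = 2
z = 6
r = 1.5
c = 'salmon'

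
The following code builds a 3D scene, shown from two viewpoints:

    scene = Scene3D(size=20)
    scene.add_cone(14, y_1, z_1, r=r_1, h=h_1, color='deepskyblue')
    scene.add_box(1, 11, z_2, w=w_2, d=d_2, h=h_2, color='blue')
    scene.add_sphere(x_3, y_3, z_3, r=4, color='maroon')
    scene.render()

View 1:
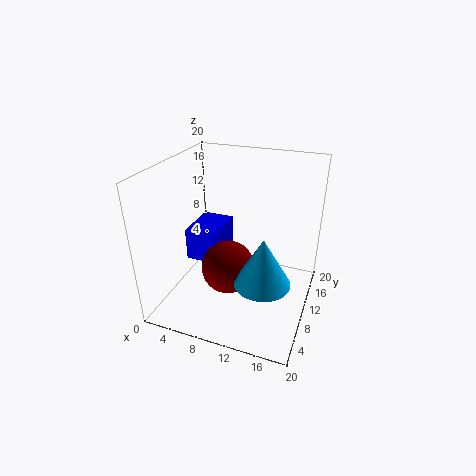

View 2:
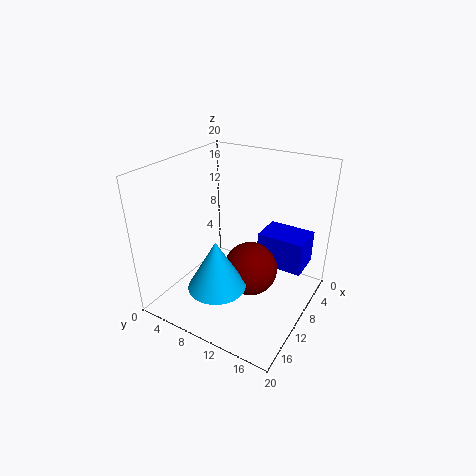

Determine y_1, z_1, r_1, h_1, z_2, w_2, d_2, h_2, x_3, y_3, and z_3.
y_1 = 9; z_1 = 4; r_1 = 4; h_1 = 7; z_2 = 4; w_2 = 5; d_2 = 7; h_2 = 5; x_3 = 8; y_3 = 11; z_3 = 4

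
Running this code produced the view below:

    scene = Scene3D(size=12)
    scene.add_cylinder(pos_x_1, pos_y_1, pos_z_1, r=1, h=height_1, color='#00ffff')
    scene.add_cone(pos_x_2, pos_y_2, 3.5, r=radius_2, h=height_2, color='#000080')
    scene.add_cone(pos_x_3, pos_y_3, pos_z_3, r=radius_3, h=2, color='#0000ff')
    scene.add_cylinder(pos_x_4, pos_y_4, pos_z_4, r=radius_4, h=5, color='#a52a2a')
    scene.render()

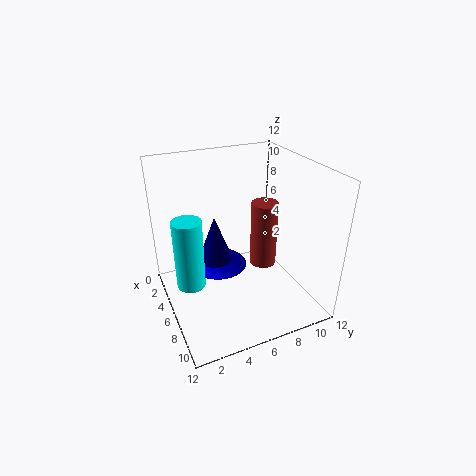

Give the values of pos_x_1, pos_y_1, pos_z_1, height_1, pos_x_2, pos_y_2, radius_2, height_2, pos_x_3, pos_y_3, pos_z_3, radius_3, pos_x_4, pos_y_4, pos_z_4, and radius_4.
pos_x_1 = 9, pos_y_1 = 1, pos_z_1 = 5, height_1 = 5, pos_x_2 = 4.5, pos_y_2 = 4.5, radius_2 = 1.5, height_2 = 4, pos_x_3 = 4, pos_y_3 = 5, pos_z_3 = 2.5, radius_3 = 2.5, pos_x_4 = 8.5, pos_y_4 = 7, pos_z_4 = 5, radius_4 = 1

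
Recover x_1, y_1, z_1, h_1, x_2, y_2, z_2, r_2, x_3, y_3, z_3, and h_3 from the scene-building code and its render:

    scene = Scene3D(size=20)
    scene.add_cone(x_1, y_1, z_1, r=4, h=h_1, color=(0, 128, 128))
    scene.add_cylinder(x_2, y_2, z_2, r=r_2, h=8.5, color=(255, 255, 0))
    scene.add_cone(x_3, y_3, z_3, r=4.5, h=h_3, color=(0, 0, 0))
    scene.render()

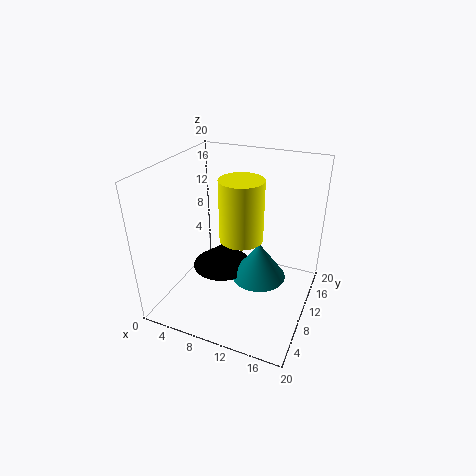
x_1 = 12.5; y_1 = 12; z_1 = 3; h_1 = 5.5; x_2 = 10.5; y_2 = 10; z_2 = 10; r_2 = 3; x_3 = 6.5; y_3 = 12; z_3 = 3.5; h_3 = 3.5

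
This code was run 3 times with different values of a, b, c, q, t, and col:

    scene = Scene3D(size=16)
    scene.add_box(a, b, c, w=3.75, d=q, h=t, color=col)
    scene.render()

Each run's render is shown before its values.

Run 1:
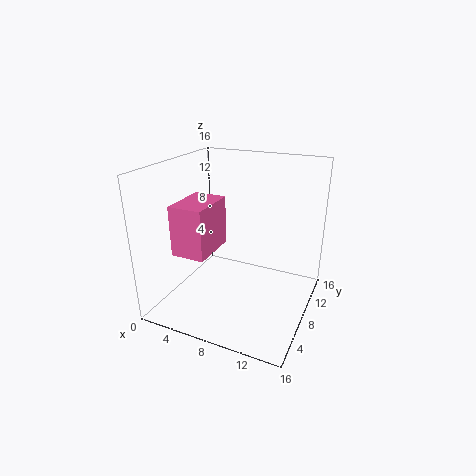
a = 2.25, b = 3.5, c = 6.75, q = 5.5, t = 5.5, col = 'hotpink'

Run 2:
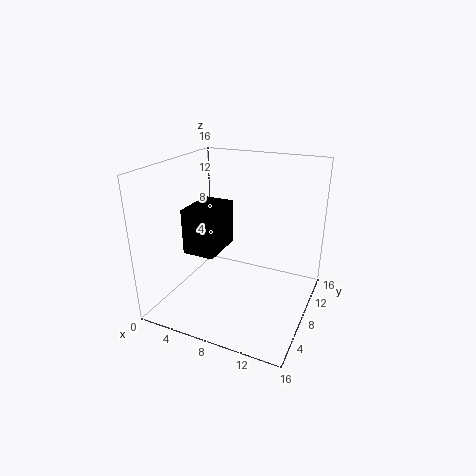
a = 2, b = 6, c = 5.75, q = 5.5, t = 5.25, col = 'black'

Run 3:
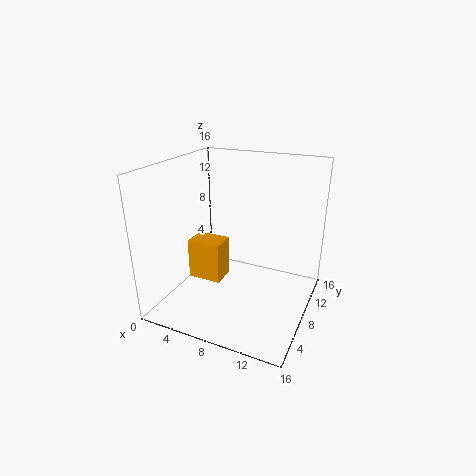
a = 3, b = 5.5, c = 3.25, q = 2.75, t = 4.5, col = 'orange'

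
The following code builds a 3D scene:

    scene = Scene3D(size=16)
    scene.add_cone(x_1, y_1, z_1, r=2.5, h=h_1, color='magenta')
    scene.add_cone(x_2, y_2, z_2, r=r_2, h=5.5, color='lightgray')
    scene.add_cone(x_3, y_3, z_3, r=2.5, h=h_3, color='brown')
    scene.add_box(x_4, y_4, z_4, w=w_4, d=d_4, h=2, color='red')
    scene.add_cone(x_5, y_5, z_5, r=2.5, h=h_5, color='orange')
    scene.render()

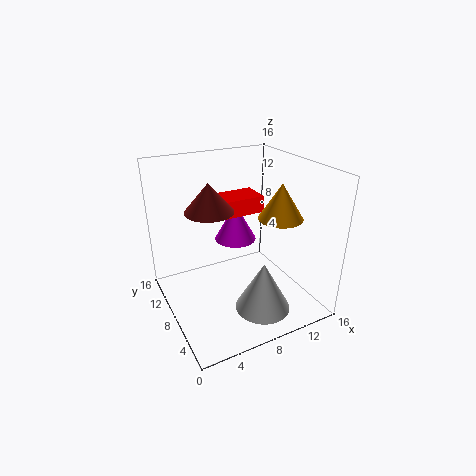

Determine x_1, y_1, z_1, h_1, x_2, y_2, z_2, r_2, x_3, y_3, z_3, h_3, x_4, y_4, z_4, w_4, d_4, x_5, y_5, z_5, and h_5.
x_1 = 9.5; y_1 = 11.5; z_1 = 6; h_1 = 4.5; x_2 = 9; y_2 = 4; z_2 = 1; r_2 = 3; x_3 = 4.5; y_3 = 7.5; z_3 = 12; h_3 = 3; x_4 = 7.5; y_4 = 10; z_4 = 9.5; w_4 = 5; d_4 = 3.5; x_5 = 12.5; y_5 = 6.5; z_5 = 10; h_5 = 4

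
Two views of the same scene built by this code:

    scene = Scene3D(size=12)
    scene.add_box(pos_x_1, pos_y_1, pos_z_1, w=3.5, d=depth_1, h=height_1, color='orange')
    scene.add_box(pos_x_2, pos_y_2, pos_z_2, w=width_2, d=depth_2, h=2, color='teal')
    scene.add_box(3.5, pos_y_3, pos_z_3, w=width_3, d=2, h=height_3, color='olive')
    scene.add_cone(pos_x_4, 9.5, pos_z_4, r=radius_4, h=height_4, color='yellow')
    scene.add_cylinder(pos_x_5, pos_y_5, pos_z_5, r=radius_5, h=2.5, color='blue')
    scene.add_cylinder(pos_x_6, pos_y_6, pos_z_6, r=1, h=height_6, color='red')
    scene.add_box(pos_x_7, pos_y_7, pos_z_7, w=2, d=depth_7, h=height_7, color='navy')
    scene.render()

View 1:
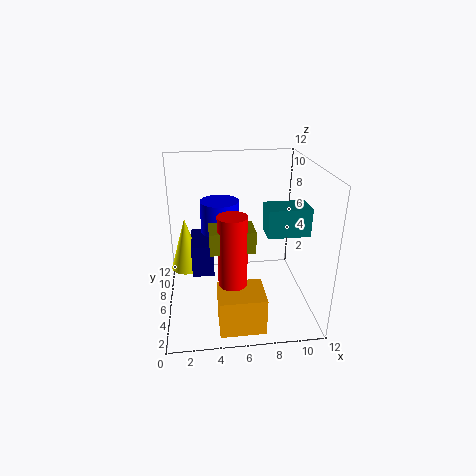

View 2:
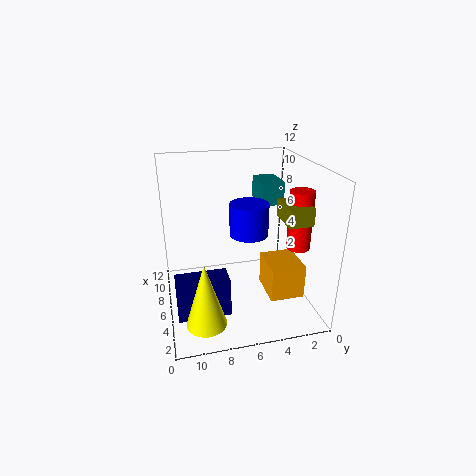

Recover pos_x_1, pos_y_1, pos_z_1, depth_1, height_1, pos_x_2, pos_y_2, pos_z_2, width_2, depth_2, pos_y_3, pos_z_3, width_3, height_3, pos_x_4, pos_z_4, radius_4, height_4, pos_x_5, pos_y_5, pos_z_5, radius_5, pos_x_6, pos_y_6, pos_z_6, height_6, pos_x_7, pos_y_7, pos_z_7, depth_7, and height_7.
pos_x_1 = 4; pos_y_1 = 0.5; pos_z_1 = 0.5; depth_1 = 3; height_1 = 3; pos_x_2 = 7.5; pos_y_2 = 1.5; pos_z_2 = 8; width_2 = 3; depth_2 = 2; pos_y_3 = 0.5; pos_z_3 = 7.5; width_3 = 3; height_3 = 1.5; pos_x_4 = 1.5; pos_z_4 = 1.5; radius_4 = 1.5; height_4 = 5; pos_x_5 = 4.5; pos_y_5 = 5.5; pos_z_5 = 7; radius_5 = 1.5; pos_x_6 = 5; pos_y_6 = 1; pos_z_6 = 5; height_6 = 5; pos_x_7 = 2; pos_y_7 = 7.5; pos_z_7 = 1.5; depth_7 = 4; height_7 = 3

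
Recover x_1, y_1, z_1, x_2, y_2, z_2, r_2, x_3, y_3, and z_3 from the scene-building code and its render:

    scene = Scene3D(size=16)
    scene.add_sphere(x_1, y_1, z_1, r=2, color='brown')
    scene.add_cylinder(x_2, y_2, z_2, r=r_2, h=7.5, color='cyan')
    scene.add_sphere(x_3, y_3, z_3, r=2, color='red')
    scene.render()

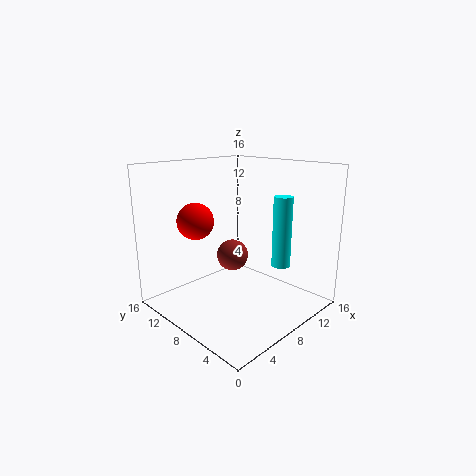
x_1 = 11
y_1 = 12
z_1 = 4
x_2 = 10
y_2 = 3.5
z_2 = 5.5
r_2 = 1
x_3 = 4.5
y_3 = 11
z_3 = 10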